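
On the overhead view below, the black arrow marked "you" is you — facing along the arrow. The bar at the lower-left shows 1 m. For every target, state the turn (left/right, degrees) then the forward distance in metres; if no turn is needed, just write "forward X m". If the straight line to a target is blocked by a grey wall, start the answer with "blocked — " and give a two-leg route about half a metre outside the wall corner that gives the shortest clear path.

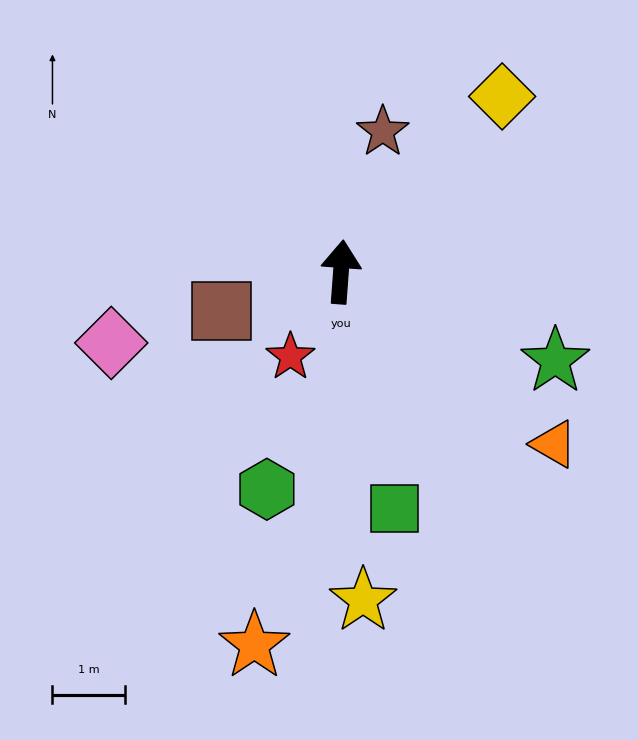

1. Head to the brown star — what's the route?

turn right 12°, forward 2.0 m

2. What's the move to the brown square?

turn left 113°, forward 1.7 m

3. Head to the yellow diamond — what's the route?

turn right 38°, forward 3.3 m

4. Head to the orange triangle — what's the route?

turn right 125°, forward 3.8 m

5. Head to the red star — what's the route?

turn left 153°, forward 1.4 m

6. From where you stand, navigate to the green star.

turn right 108°, forward 3.2 m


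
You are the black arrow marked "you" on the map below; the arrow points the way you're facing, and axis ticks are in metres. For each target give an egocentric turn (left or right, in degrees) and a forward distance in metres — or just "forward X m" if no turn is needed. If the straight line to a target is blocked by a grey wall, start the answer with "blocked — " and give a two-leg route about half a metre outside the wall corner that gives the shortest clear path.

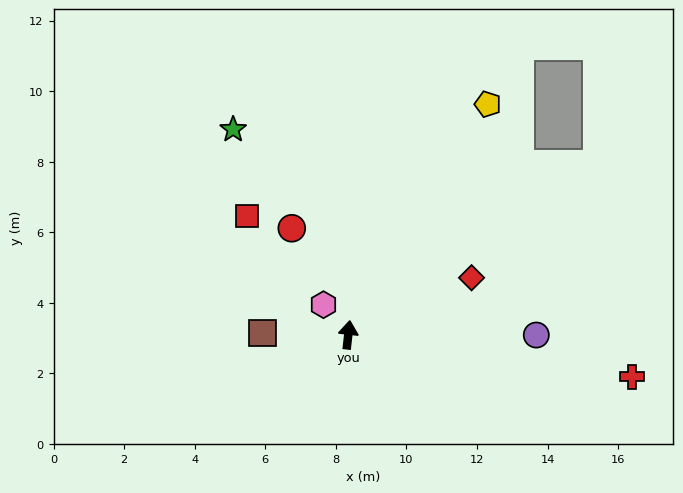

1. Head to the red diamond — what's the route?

turn right 59°, forward 3.9 m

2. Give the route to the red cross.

turn right 92°, forward 8.1 m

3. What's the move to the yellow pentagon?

turn right 25°, forward 7.6 m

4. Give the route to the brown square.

turn left 95°, forward 2.4 m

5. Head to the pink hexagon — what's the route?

turn left 46°, forward 1.1 m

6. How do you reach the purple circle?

turn right 84°, forward 5.3 m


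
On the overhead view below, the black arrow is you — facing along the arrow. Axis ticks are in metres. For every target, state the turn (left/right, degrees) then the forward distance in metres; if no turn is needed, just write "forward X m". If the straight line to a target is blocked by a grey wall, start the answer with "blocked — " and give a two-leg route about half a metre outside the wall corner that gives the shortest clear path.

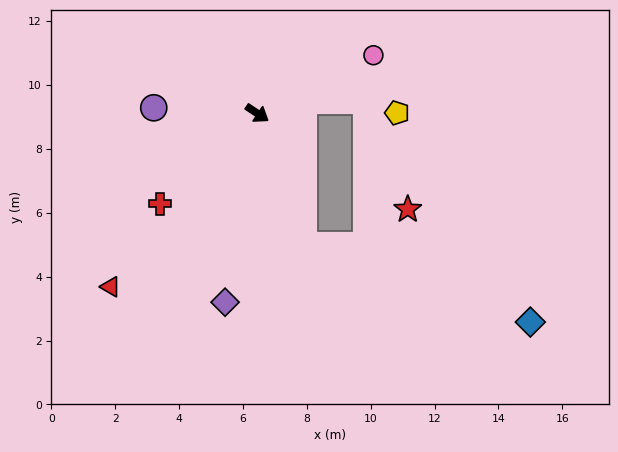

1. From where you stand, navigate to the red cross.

turn right 103°, forward 4.2 m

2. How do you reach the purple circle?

turn right 149°, forward 3.2 m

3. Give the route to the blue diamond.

blocked — turn right 37°, forward 4.4 m, then turn left 52°, forward 7.5 m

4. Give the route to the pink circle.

turn left 60°, forward 4.1 m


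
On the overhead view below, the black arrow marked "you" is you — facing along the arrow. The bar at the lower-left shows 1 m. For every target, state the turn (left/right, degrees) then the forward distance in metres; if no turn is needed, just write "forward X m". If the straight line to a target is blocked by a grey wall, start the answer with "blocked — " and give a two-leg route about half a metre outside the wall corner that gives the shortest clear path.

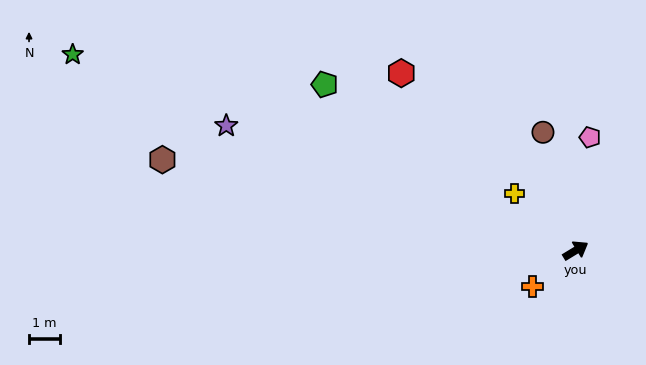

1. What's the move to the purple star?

turn left 129°, forward 11.8 m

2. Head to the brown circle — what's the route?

turn left 74°, forward 3.9 m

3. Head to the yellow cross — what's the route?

turn left 106°, forward 2.7 m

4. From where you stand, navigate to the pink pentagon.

turn left 52°, forward 3.6 m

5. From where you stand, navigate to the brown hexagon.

turn left 136°, forward 13.5 m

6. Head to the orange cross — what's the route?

turn right 172°, forward 1.8 m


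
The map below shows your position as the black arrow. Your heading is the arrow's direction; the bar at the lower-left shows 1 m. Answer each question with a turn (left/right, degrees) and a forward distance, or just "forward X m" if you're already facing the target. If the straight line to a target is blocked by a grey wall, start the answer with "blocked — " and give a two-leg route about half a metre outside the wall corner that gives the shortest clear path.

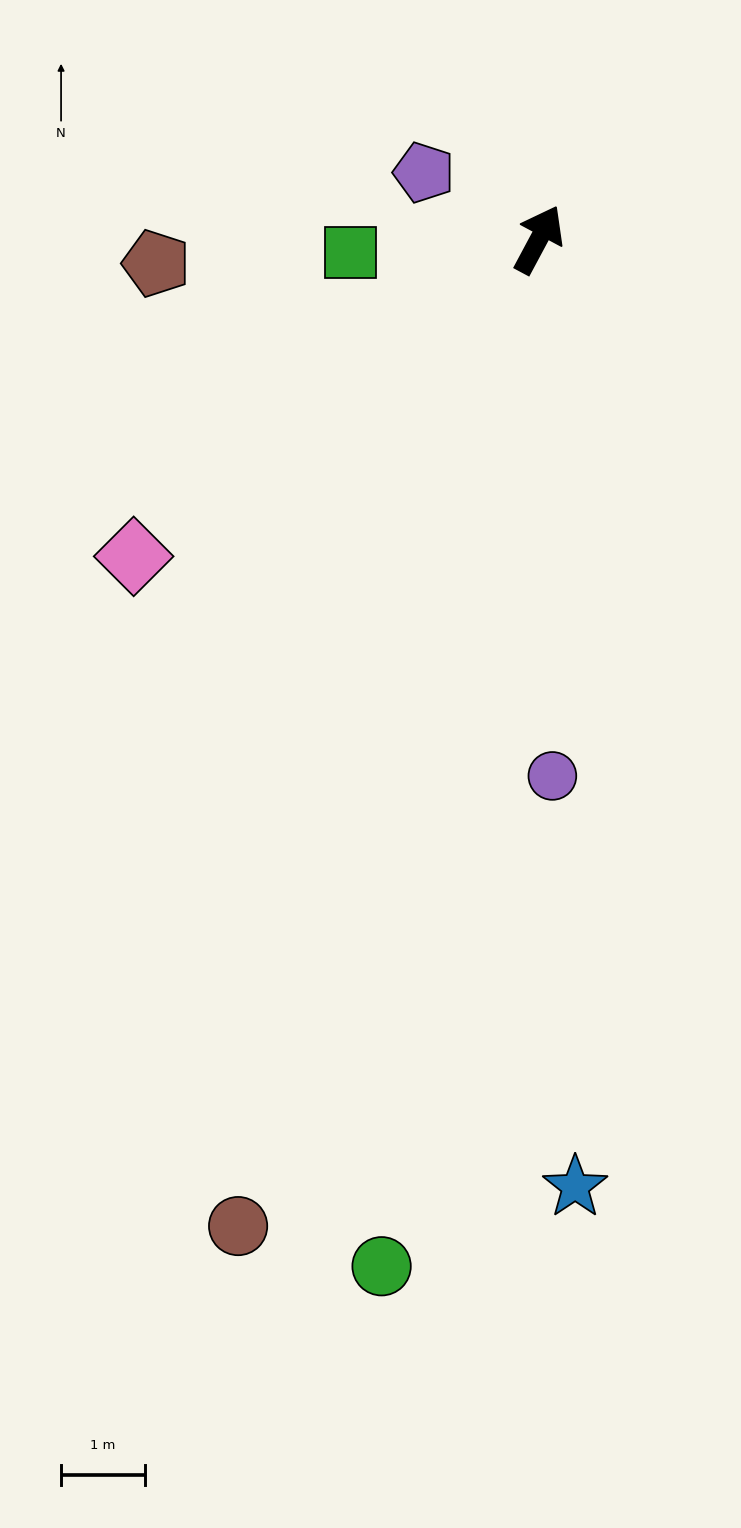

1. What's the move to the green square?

turn left 122°, forward 2.2 m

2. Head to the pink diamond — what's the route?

turn left 156°, forward 6.1 m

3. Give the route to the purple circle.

turn right 150°, forward 6.4 m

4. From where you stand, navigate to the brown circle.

turn right 169°, forward 12.2 m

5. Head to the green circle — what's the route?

turn right 161°, forward 12.3 m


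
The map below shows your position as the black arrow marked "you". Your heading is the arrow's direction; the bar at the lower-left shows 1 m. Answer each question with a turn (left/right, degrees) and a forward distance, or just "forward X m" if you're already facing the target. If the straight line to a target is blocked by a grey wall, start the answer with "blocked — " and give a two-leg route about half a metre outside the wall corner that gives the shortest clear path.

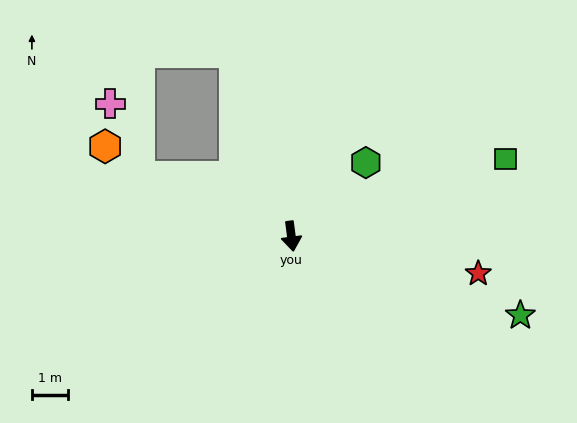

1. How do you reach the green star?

turn left 63°, forward 6.6 m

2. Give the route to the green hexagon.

turn left 127°, forward 2.9 m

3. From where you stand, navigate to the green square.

turn left 102°, forward 6.2 m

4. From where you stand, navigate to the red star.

turn left 71°, forward 5.2 m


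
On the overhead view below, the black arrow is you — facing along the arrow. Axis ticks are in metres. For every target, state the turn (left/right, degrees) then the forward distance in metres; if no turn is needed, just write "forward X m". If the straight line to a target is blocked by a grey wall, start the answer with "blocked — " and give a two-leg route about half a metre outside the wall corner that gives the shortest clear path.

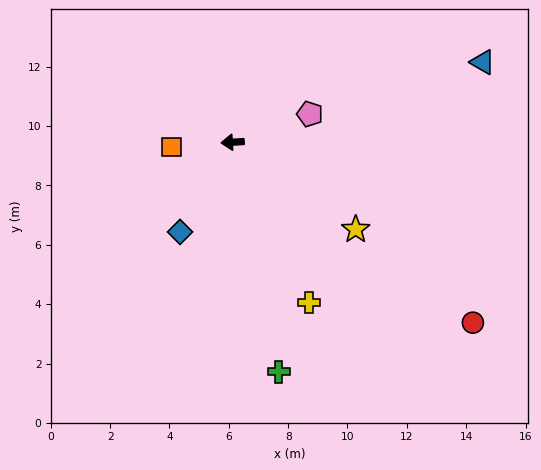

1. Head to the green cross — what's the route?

turn left 98°, forward 7.9 m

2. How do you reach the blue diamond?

turn left 56°, forward 3.5 m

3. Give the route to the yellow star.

turn left 141°, forward 5.1 m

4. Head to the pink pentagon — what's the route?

turn right 163°, forward 2.8 m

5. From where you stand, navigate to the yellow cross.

turn left 112°, forward 6.0 m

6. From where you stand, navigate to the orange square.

forward 2.1 m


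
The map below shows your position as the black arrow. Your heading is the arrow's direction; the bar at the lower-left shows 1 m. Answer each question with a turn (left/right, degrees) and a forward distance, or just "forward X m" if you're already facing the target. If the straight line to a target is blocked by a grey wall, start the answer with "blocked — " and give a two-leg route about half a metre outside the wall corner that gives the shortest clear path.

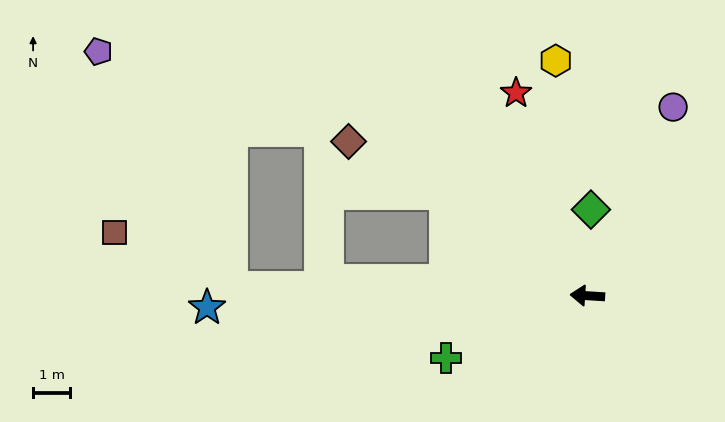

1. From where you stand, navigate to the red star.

turn right 67°, forward 5.8 m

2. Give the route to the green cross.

turn left 27°, forward 4.2 m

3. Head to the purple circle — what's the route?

turn right 111°, forward 5.6 m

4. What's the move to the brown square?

blocked — turn left 2°, forward 9.6 m, then turn right 23°, forward 3.5 m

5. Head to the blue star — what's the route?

turn left 5°, forward 10.2 m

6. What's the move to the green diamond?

turn right 89°, forward 2.3 m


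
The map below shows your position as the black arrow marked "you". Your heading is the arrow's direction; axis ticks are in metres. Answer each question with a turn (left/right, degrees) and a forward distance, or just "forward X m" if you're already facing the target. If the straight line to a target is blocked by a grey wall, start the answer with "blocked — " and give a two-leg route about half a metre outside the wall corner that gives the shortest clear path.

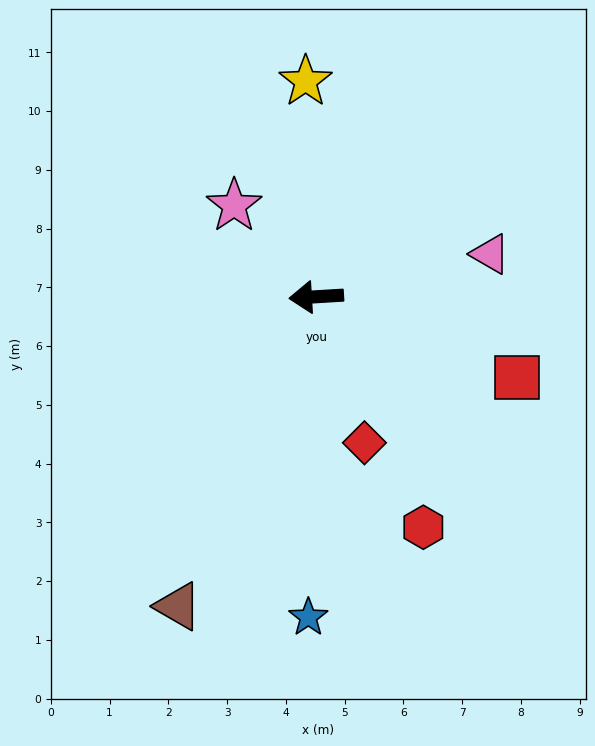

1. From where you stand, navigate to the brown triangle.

turn left 62°, forward 5.8 m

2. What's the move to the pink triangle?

turn right 170°, forward 3.0 m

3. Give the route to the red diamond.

turn left 105°, forward 2.6 m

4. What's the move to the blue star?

turn left 85°, forward 5.5 m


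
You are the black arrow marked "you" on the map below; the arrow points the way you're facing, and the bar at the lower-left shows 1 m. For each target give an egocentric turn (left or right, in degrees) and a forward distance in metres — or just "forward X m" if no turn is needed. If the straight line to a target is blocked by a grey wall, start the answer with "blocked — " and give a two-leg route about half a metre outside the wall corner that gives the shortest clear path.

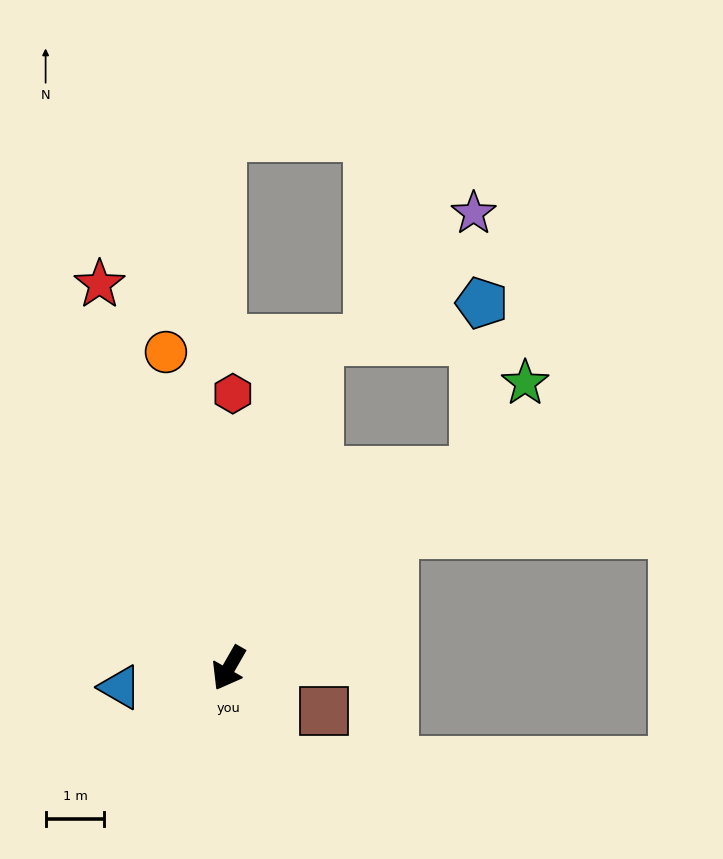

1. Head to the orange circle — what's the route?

turn right 139°, forward 5.5 m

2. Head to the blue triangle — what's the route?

turn right 50°, forward 1.9 m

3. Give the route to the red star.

turn right 132°, forward 6.9 m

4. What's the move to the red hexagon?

turn right 151°, forward 4.7 m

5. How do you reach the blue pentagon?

blocked — turn left 158°, forward 5.3 m, then turn left 49°, forward 2.9 m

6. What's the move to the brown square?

turn left 95°, forward 1.8 m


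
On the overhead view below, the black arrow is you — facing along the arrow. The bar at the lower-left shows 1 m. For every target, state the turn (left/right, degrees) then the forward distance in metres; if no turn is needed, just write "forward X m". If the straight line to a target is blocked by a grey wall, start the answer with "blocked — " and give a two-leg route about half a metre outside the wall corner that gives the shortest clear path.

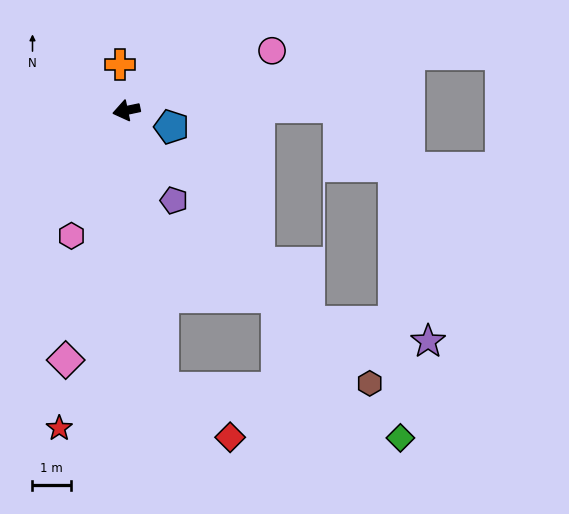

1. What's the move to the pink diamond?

turn left 64°, forward 6.7 m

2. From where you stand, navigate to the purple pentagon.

turn left 106°, forward 2.6 m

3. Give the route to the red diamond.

blocked — turn left 86°, forward 7.3 m, then turn left 46°, forward 2.2 m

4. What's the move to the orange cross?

turn right 94°, forward 1.2 m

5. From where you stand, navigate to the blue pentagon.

turn left 148°, forward 1.2 m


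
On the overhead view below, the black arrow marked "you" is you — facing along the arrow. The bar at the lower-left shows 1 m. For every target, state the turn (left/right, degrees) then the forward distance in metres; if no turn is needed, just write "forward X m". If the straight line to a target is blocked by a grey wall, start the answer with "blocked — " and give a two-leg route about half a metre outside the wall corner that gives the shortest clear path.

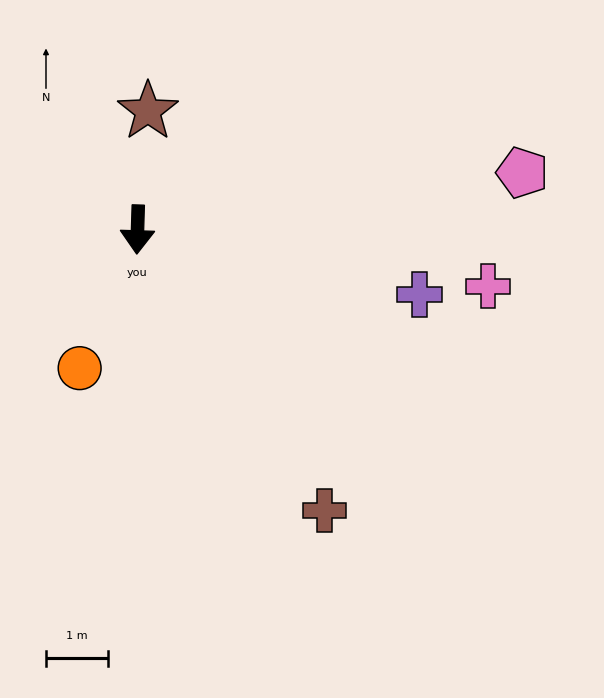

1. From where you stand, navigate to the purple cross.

turn left 79°, forward 4.7 m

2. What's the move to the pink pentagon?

turn left 100°, forward 6.3 m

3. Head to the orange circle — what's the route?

turn right 21°, forward 2.4 m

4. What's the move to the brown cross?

turn left 35°, forward 5.5 m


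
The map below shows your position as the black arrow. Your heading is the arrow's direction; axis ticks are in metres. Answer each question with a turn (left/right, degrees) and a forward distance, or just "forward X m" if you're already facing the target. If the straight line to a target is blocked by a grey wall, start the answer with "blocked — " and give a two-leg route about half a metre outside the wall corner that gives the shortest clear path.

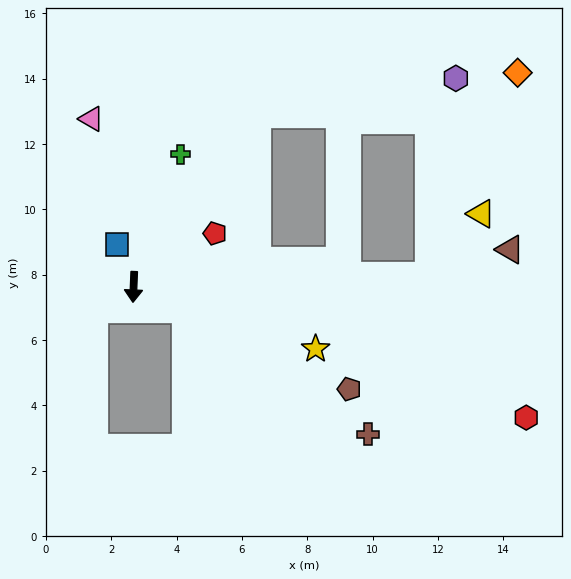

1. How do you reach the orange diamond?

blocked — turn left 95°, forward 9.0 m, then turn left 64°, forward 6.8 m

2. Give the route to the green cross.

turn left 163°, forward 4.3 m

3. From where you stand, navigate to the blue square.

turn right 156°, forward 1.4 m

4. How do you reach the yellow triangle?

blocked — turn left 95°, forward 9.0 m, then turn left 47°, forward 2.5 m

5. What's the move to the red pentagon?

turn left 126°, forward 3.0 m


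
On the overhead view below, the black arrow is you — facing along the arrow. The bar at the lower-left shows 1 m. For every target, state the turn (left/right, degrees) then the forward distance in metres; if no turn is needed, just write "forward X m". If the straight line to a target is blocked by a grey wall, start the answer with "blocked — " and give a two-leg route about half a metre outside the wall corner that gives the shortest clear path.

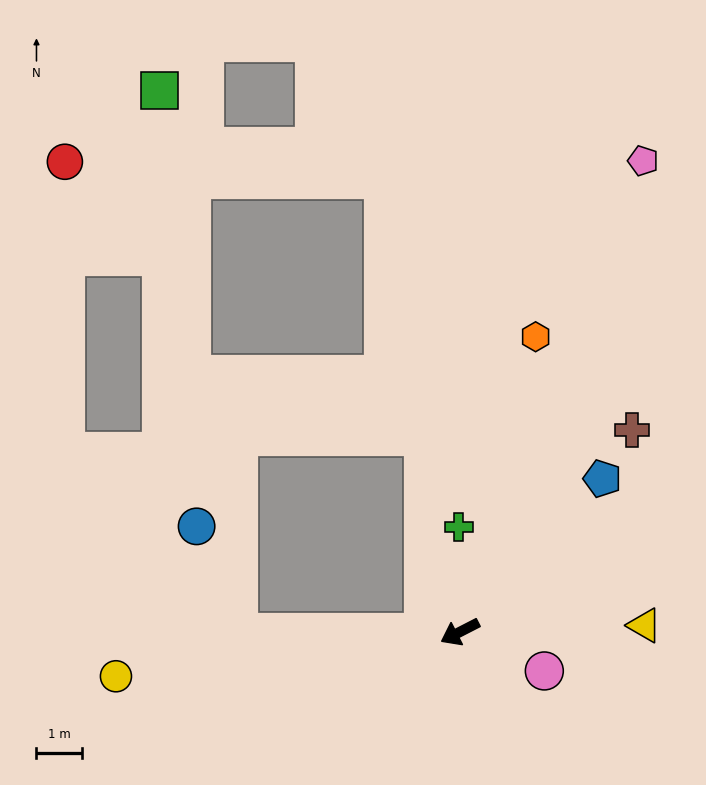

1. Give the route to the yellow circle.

turn right 20°, forward 7.7 m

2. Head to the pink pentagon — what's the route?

turn right 138°, forward 11.2 m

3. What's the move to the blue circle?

blocked — turn right 27°, forward 4.9 m, then turn right 68°, forward 2.5 m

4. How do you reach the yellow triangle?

turn left 155°, forward 4.1 m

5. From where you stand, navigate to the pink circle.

turn left 128°, forward 2.1 m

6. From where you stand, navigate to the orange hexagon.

turn right 132°, forward 6.8 m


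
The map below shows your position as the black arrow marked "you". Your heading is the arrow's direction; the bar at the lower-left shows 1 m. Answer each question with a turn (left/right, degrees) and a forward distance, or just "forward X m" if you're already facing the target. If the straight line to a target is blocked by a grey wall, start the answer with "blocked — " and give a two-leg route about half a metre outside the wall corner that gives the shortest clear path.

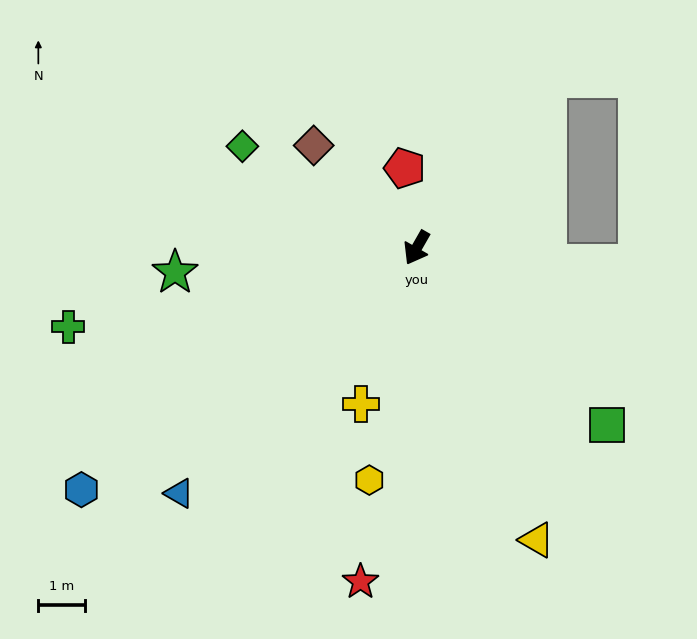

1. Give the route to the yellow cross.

turn left 10°, forward 3.6 m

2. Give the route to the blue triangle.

turn right 14°, forward 7.3 m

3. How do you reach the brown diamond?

turn right 105°, forward 3.1 m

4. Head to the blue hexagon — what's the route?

turn right 24°, forward 8.9 m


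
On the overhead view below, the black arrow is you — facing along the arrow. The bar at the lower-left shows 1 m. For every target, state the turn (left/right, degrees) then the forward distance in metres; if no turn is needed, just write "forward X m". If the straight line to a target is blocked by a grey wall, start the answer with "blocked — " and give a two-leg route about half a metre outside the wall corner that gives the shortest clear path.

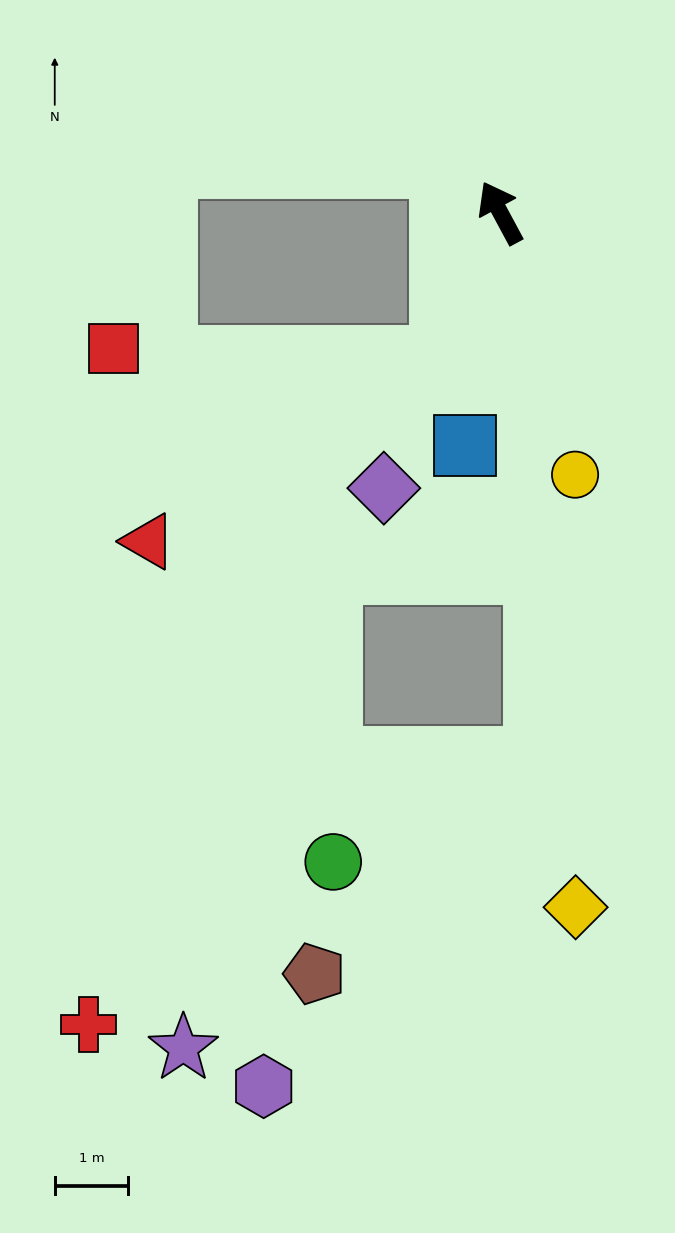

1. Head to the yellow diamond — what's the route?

turn left 158°, forward 9.5 m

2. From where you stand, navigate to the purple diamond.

turn left 129°, forward 4.1 m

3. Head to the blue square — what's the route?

turn left 143°, forward 3.2 m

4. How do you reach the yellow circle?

turn left 168°, forward 3.7 m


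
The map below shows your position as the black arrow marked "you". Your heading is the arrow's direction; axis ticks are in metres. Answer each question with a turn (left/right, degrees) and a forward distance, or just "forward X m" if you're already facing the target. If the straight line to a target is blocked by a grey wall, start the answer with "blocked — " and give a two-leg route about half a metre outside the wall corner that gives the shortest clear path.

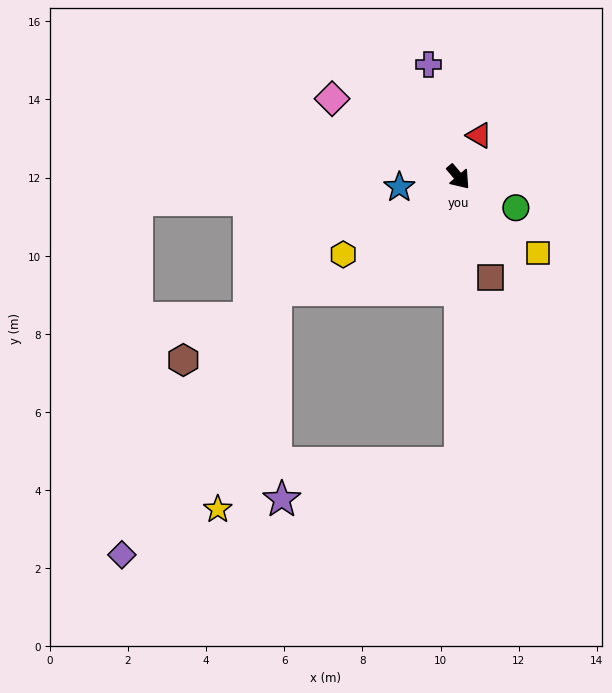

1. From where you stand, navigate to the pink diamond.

turn right 162°, forward 3.8 m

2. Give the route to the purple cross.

turn left 155°, forward 3.0 m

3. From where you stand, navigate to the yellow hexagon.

turn right 96°, forward 3.6 m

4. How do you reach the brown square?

turn right 23°, forward 2.7 m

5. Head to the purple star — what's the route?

blocked — turn right 40°, forward 7.3 m, then turn right 79°, forward 4.7 m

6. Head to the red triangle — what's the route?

turn left 113°, forward 1.2 m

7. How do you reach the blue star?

turn right 120°, forward 1.5 m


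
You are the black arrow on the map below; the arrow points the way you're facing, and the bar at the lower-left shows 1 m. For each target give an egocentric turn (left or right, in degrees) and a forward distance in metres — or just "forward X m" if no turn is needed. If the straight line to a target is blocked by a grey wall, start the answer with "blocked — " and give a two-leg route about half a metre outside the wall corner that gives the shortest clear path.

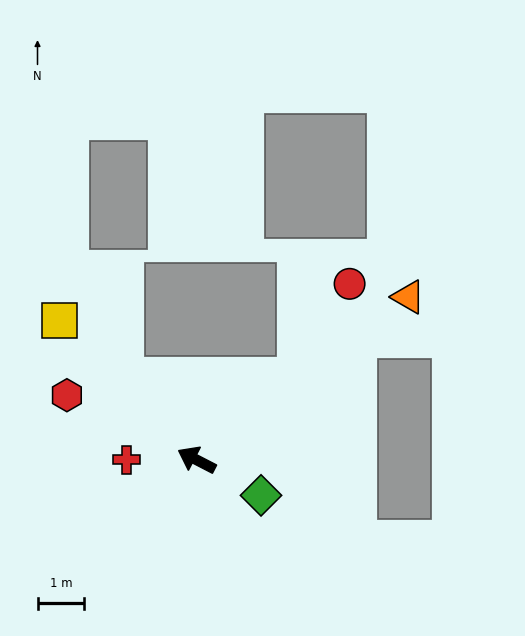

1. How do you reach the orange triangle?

turn right 115°, forward 5.7 m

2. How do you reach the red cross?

turn left 27°, forward 1.5 m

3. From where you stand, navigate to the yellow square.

turn right 18°, forward 4.2 m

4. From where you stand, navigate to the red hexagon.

forward 3.1 m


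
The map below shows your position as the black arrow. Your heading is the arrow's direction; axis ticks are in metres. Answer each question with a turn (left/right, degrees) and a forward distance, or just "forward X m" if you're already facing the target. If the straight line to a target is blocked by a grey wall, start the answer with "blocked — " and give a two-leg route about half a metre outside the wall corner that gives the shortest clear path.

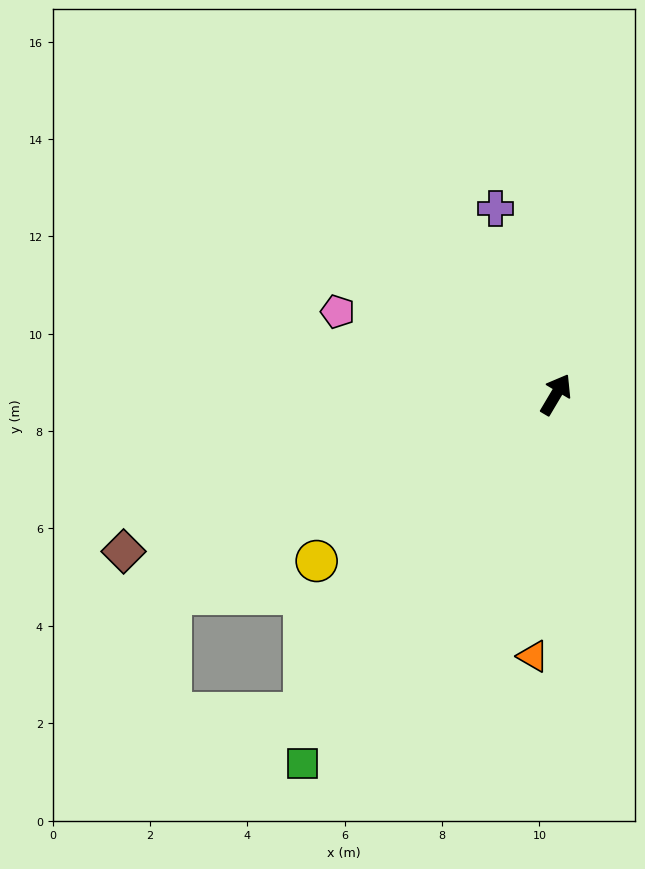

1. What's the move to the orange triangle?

turn right 154°, forward 5.4 m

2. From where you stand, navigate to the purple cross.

turn left 49°, forward 4.0 m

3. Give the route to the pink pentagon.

turn left 100°, forward 4.8 m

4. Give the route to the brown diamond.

turn left 141°, forward 9.4 m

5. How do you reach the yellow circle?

turn left 156°, forward 6.0 m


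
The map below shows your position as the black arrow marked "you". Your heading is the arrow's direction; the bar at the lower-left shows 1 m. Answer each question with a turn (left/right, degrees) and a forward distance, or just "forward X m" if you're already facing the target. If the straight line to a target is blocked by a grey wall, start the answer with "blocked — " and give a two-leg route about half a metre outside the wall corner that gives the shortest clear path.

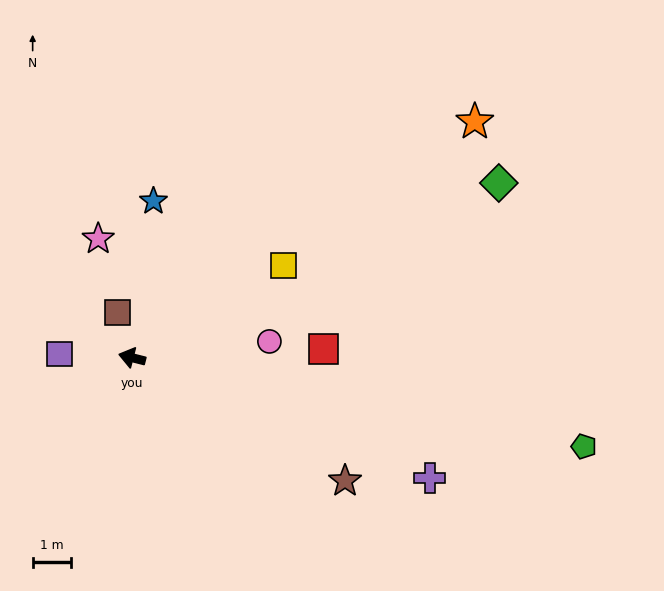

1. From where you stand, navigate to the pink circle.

turn right 159°, forward 3.6 m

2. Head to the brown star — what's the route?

turn left 164°, forward 6.5 m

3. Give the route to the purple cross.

turn left 172°, forward 8.4 m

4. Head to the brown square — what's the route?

turn right 58°, forward 1.2 m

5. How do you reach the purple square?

turn left 11°, forward 1.9 m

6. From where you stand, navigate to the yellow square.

turn right 134°, forward 4.6 m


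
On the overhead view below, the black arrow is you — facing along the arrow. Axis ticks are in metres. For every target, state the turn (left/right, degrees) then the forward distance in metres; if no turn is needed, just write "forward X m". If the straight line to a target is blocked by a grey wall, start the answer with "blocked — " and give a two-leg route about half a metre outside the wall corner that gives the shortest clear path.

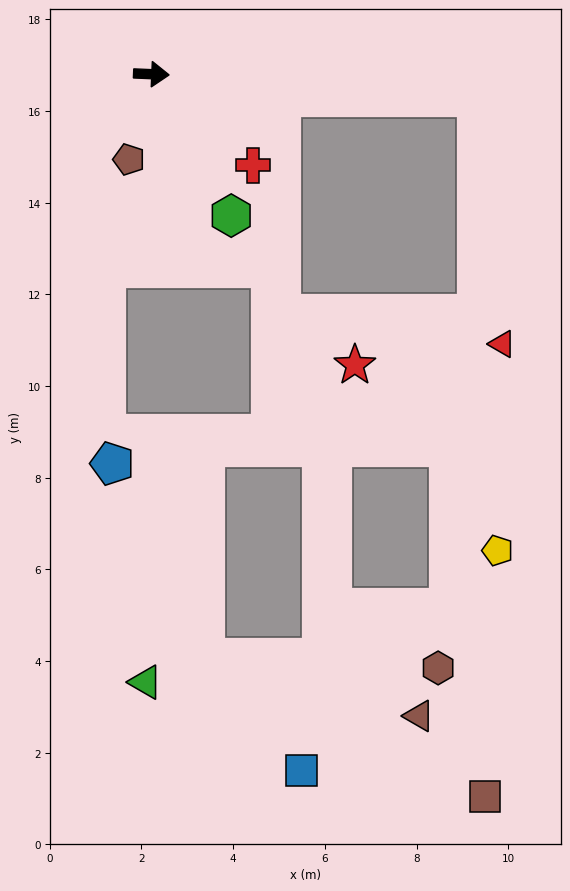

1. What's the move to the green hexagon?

turn right 58°, forward 3.5 m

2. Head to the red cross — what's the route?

turn right 39°, forward 3.0 m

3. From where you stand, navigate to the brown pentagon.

turn right 102°, forward 1.9 m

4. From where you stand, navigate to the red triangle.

blocked — forward 7.1 m, then turn right 82°, forward 5.4 m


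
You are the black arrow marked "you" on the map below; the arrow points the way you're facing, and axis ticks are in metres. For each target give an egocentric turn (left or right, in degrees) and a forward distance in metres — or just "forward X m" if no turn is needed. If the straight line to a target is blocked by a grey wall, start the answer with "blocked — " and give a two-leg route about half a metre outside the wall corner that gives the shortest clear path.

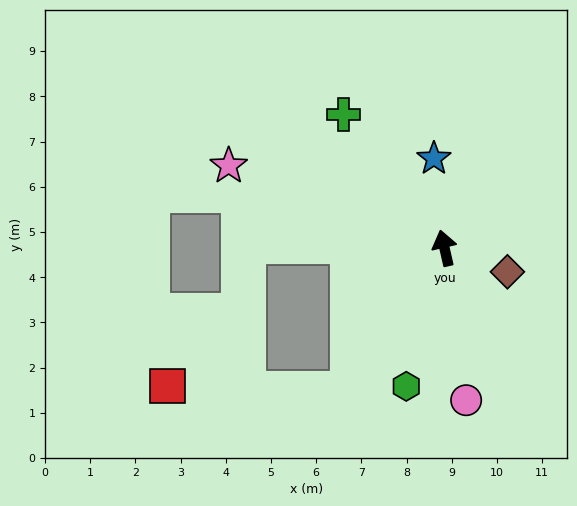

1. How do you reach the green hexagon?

turn left 152°, forward 3.2 m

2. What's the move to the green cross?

turn left 24°, forward 3.7 m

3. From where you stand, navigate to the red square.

blocked — turn left 133°, forward 3.8 m, then turn right 57°, forward 4.0 m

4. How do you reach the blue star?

turn right 6°, forward 2.0 m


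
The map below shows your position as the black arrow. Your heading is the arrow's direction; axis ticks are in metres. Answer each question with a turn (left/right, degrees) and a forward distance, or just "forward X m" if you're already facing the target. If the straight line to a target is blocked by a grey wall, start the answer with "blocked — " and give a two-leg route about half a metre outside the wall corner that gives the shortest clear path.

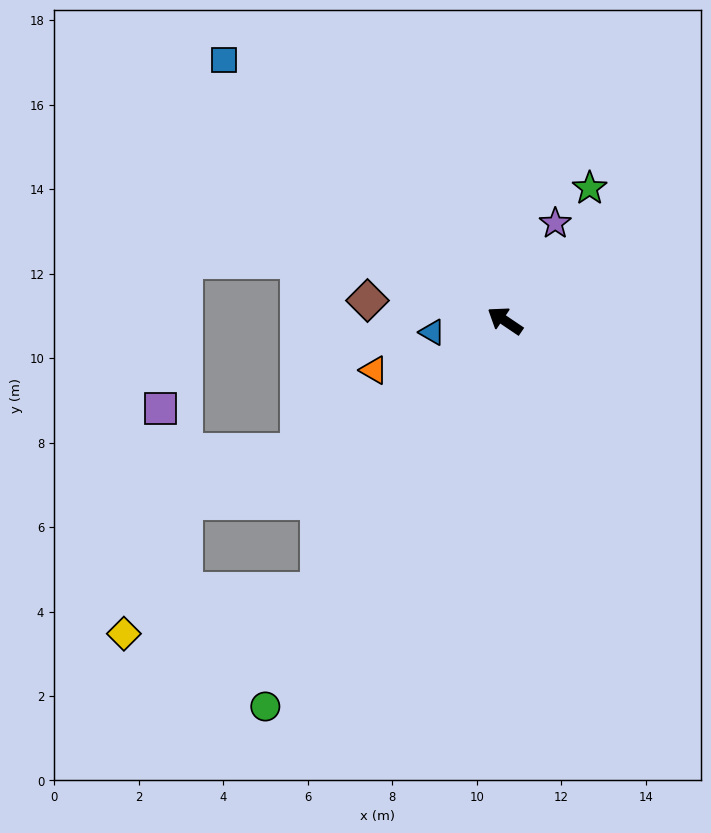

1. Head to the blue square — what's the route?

turn right 9°, forward 9.1 m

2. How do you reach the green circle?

turn left 92°, forward 10.8 m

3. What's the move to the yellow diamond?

blocked — turn left 89°, forward 7.8 m, then turn right 42°, forward 4.7 m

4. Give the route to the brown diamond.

turn left 26°, forward 3.3 m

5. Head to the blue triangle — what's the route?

turn left 43°, forward 1.7 m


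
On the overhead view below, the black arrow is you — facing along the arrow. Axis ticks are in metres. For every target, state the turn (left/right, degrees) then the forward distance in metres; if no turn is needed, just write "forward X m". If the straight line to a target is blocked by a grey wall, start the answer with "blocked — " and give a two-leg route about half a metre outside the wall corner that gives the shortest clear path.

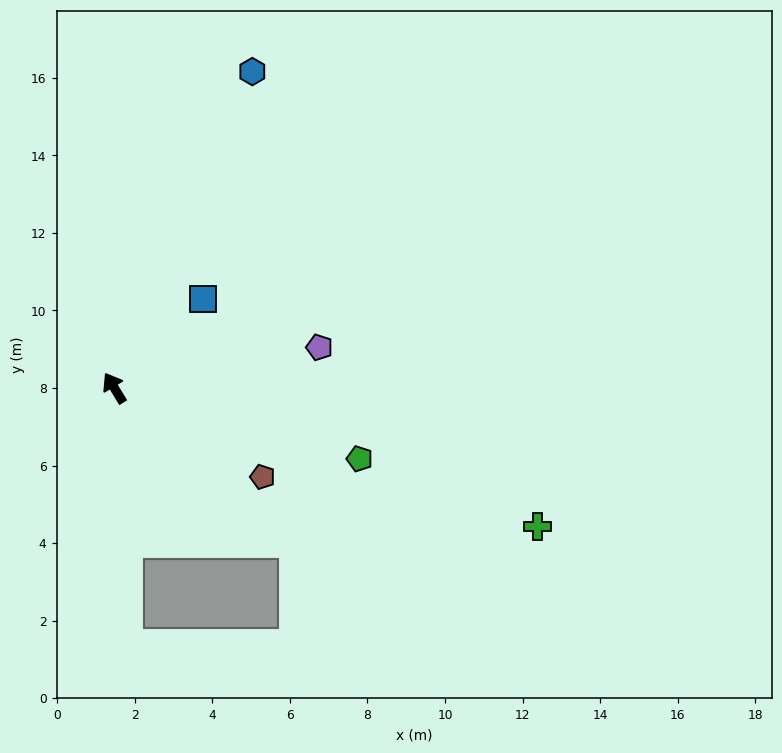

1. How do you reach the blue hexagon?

turn right 55°, forward 8.9 m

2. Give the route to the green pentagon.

turn right 137°, forward 6.6 m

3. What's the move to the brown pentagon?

turn right 152°, forward 4.5 m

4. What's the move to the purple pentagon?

turn right 110°, forward 5.4 m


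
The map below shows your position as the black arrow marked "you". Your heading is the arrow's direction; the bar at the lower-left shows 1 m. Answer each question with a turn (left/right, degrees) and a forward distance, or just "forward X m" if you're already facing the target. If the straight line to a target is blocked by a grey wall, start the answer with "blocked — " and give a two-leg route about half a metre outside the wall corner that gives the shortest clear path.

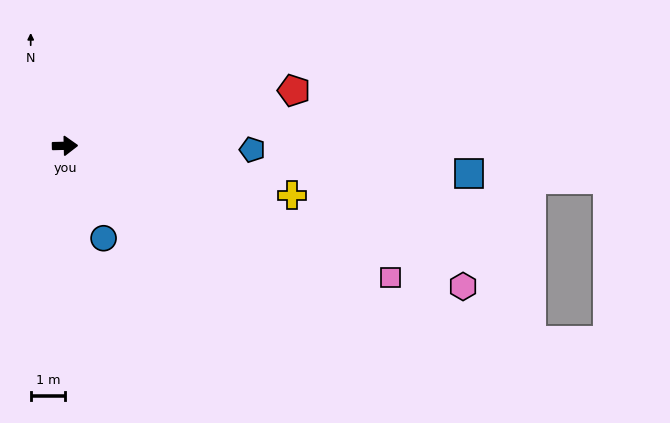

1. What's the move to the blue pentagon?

turn right 3°, forward 5.5 m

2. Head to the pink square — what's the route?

turn right 23°, forward 10.3 m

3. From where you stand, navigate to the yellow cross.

turn right 14°, forward 6.8 m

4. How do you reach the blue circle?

turn right 69°, forward 2.9 m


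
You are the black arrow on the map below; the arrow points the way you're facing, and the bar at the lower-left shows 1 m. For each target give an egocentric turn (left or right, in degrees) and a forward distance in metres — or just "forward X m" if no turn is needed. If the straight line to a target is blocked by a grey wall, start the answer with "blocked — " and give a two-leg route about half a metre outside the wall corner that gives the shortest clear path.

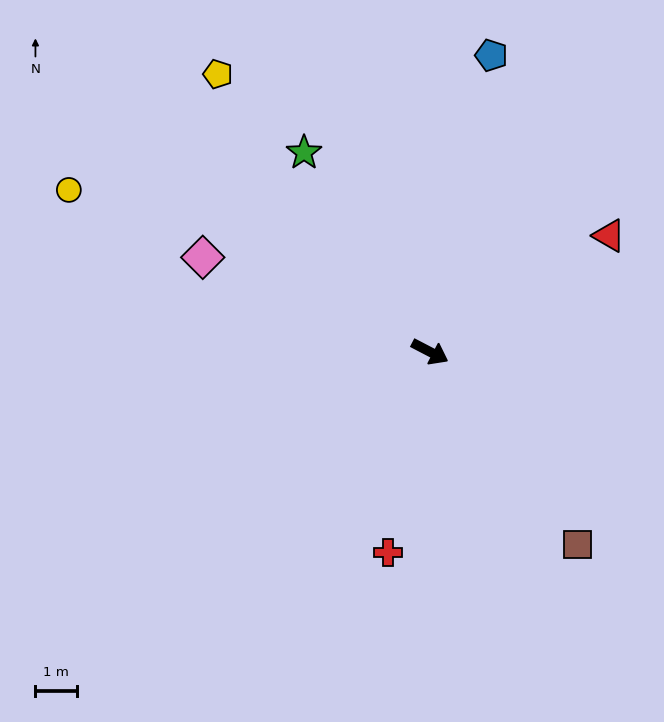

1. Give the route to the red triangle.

turn left 60°, forward 5.2 m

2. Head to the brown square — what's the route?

turn right 25°, forward 5.9 m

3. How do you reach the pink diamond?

turn right 175°, forward 6.0 m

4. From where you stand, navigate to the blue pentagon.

turn left 106°, forward 7.3 m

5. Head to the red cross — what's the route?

turn right 74°, forward 5.0 m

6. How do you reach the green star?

turn left 150°, forward 5.7 m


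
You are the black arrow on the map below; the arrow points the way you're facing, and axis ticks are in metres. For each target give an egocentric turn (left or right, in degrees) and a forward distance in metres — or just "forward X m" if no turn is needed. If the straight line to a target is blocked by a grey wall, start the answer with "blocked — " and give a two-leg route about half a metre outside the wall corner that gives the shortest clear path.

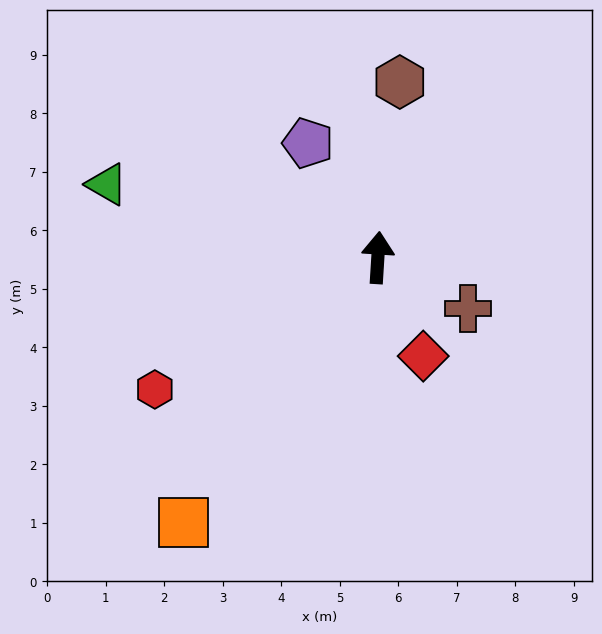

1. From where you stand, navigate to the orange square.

turn left 147°, forward 5.6 m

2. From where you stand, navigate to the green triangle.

turn left 78°, forward 4.8 m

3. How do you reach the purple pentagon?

turn left 35°, forward 2.3 m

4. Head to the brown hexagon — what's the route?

turn right 4°, forward 3.0 m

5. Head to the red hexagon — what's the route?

turn left 124°, forward 4.4 m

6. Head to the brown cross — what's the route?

turn right 116°, forward 1.8 m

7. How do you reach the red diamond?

turn right 152°, forward 1.9 m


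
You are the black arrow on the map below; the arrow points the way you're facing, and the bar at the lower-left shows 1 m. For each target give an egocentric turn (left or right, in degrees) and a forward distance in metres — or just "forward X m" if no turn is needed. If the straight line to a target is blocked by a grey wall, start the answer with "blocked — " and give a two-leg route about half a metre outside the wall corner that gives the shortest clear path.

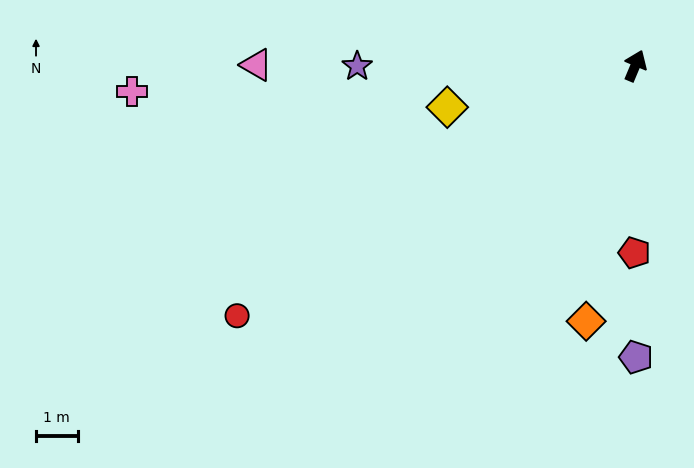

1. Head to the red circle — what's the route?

turn left 145°, forward 11.3 m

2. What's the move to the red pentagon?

turn right 158°, forward 4.5 m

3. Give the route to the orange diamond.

turn right 168°, forward 6.3 m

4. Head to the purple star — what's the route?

turn left 113°, forward 6.7 m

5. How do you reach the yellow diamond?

turn left 125°, forward 4.6 m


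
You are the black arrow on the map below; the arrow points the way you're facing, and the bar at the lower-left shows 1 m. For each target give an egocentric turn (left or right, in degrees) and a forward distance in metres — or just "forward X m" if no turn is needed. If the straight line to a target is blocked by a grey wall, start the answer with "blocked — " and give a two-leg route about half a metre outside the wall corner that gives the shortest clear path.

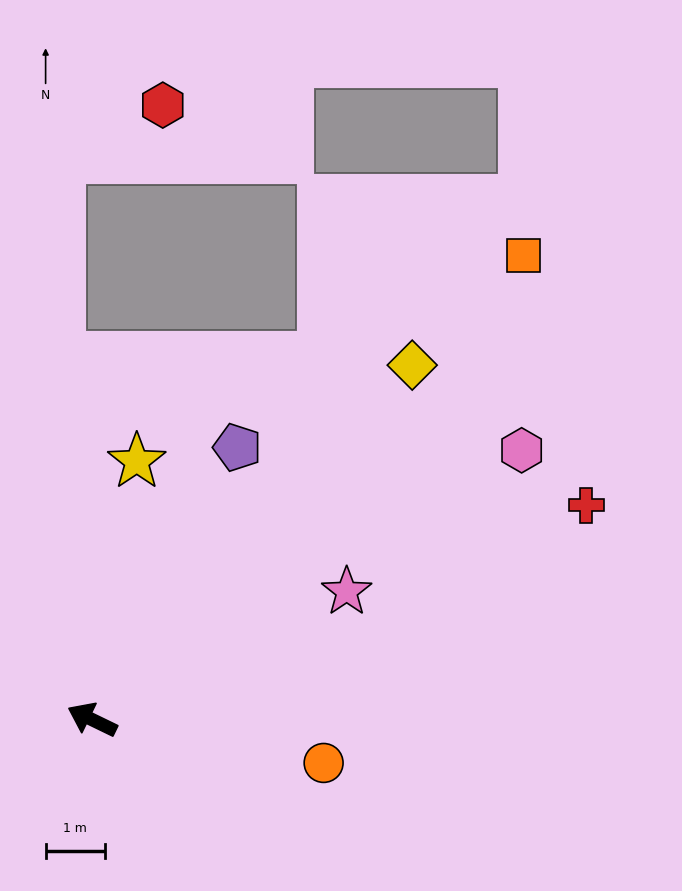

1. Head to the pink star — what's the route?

turn right 127°, forward 4.8 m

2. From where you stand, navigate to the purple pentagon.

turn right 92°, forward 5.2 m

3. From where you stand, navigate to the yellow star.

turn right 74°, forward 4.4 m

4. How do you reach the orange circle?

turn right 165°, forward 4.0 m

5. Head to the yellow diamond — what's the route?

turn right 106°, forward 8.0 m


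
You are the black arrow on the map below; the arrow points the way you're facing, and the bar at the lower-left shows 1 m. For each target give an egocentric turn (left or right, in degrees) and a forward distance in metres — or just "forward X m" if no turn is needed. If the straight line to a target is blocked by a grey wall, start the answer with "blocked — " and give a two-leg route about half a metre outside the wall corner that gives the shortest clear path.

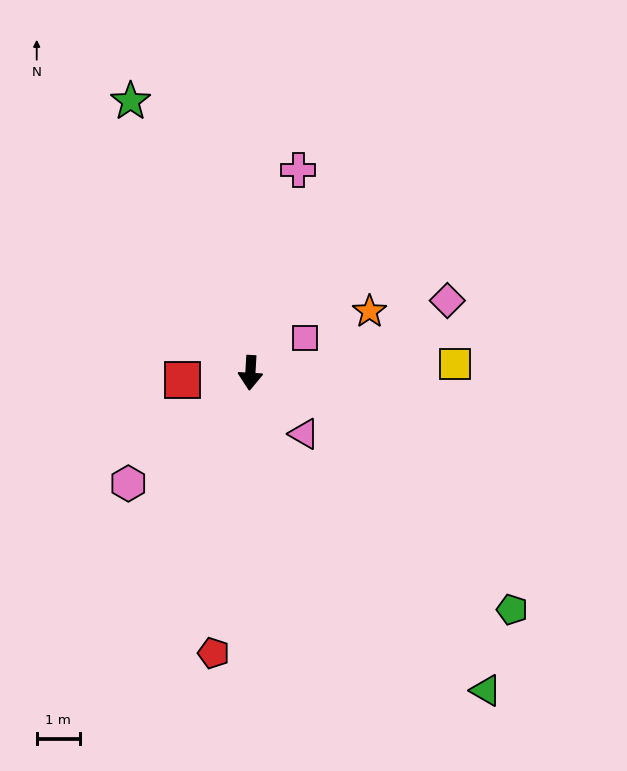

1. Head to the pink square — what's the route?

turn left 126°, forward 1.5 m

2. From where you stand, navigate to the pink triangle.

turn left 45°, forward 1.9 m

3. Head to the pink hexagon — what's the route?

turn right 45°, forward 3.8 m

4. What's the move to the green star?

turn right 153°, forward 6.8 m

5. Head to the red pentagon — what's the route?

turn right 4°, forward 6.5 m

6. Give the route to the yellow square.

turn left 96°, forward 4.7 m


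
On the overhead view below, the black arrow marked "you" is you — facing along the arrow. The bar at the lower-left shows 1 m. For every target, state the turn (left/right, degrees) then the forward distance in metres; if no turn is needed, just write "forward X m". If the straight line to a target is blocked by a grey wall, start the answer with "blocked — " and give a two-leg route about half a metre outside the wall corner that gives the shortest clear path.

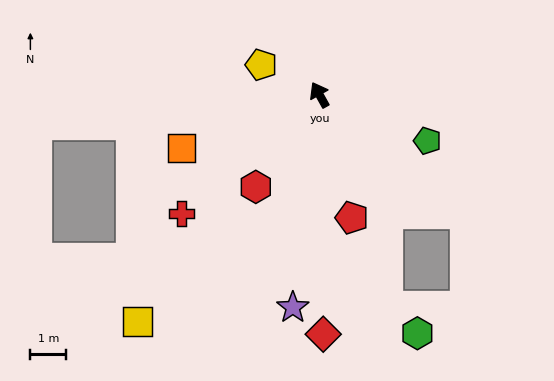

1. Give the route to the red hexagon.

turn left 116°, forward 3.1 m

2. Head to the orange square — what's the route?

turn left 82°, forward 4.1 m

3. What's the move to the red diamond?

turn left 152°, forward 6.7 m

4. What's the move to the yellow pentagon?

turn left 34°, forward 1.8 m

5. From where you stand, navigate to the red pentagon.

turn left 166°, forward 3.5 m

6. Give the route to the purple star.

turn left 144°, forward 6.0 m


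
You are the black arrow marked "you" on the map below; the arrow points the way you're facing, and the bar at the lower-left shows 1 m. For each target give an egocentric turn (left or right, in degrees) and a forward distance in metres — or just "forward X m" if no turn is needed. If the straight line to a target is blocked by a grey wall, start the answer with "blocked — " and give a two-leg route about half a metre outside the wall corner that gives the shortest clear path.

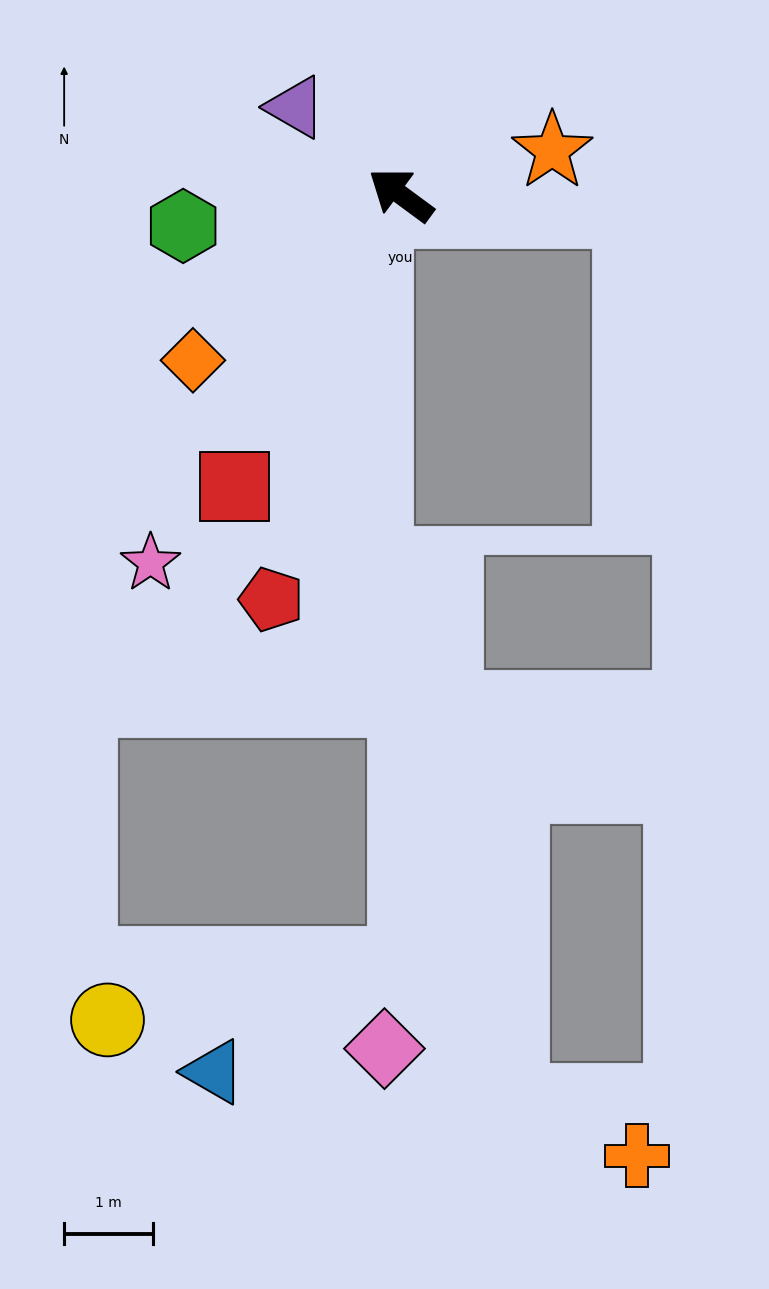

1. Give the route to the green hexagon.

turn left 45°, forward 2.5 m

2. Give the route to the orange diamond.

turn left 75°, forward 3.0 m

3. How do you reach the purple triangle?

turn right 3°, forward 1.5 m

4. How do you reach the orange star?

turn right 127°, forward 1.8 m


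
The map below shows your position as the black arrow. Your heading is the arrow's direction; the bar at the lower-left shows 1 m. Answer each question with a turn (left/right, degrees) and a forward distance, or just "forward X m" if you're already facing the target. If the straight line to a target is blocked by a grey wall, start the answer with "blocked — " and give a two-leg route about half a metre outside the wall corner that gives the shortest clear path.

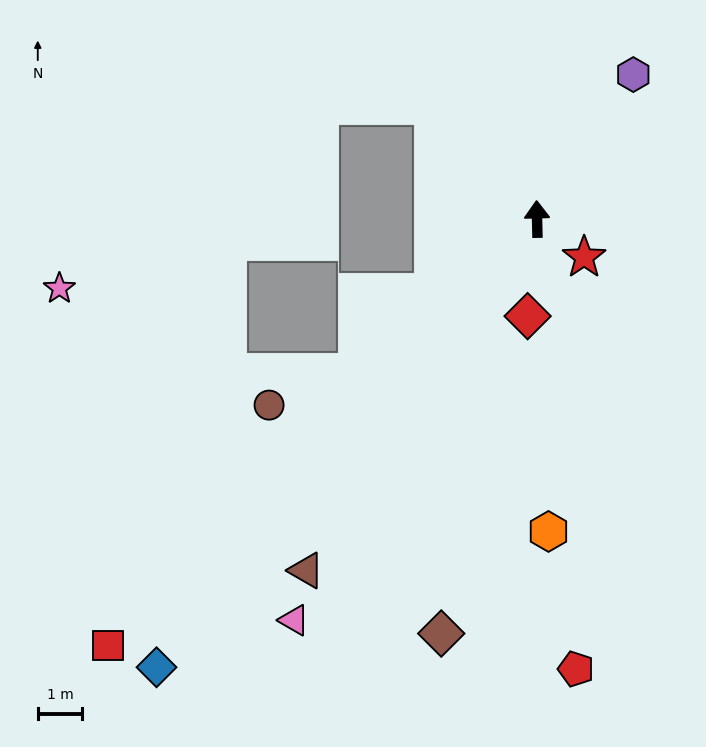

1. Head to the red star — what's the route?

turn right 131°, forward 1.4 m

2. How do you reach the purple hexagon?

turn right 35°, forward 3.9 m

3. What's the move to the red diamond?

turn left 173°, forward 2.2 m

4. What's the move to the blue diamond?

turn left 138°, forward 13.2 m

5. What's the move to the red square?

turn left 133°, forward 13.6 m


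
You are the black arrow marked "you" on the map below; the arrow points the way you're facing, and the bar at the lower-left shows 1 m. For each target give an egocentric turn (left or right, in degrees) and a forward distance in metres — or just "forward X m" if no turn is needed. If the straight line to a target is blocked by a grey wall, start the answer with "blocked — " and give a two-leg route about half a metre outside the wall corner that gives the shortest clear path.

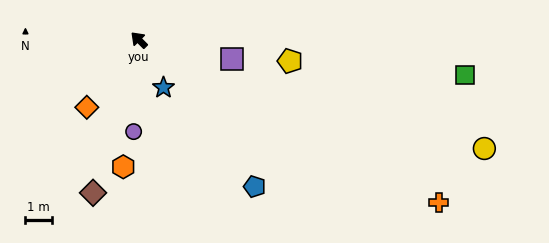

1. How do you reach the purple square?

turn right 146°, forward 3.5 m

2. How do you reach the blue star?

turn left 162°, forward 2.0 m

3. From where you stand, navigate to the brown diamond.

turn left 118°, forward 6.0 m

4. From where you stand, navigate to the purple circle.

turn left 132°, forward 3.4 m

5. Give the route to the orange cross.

turn right 163°, forward 12.8 m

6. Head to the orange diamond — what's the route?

turn left 97°, forward 3.2 m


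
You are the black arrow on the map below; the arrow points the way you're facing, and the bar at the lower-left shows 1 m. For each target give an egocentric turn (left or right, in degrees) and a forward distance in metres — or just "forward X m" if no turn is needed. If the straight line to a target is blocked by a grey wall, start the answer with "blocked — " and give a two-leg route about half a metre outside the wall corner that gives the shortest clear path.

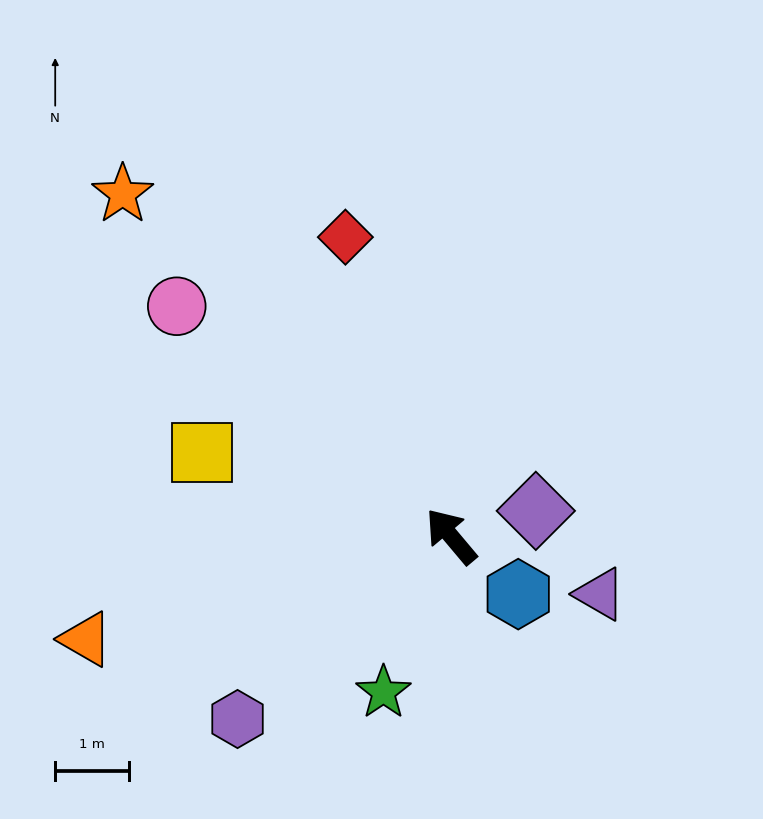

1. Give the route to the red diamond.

turn right 21°, forward 4.3 m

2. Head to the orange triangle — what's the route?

turn left 66°, forward 5.1 m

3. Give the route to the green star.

turn left 117°, forward 2.3 m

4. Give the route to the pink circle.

turn left 10°, forward 4.8 m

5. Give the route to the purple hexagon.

turn left 91°, forward 3.8 m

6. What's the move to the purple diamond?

turn right 113°, forward 1.2 m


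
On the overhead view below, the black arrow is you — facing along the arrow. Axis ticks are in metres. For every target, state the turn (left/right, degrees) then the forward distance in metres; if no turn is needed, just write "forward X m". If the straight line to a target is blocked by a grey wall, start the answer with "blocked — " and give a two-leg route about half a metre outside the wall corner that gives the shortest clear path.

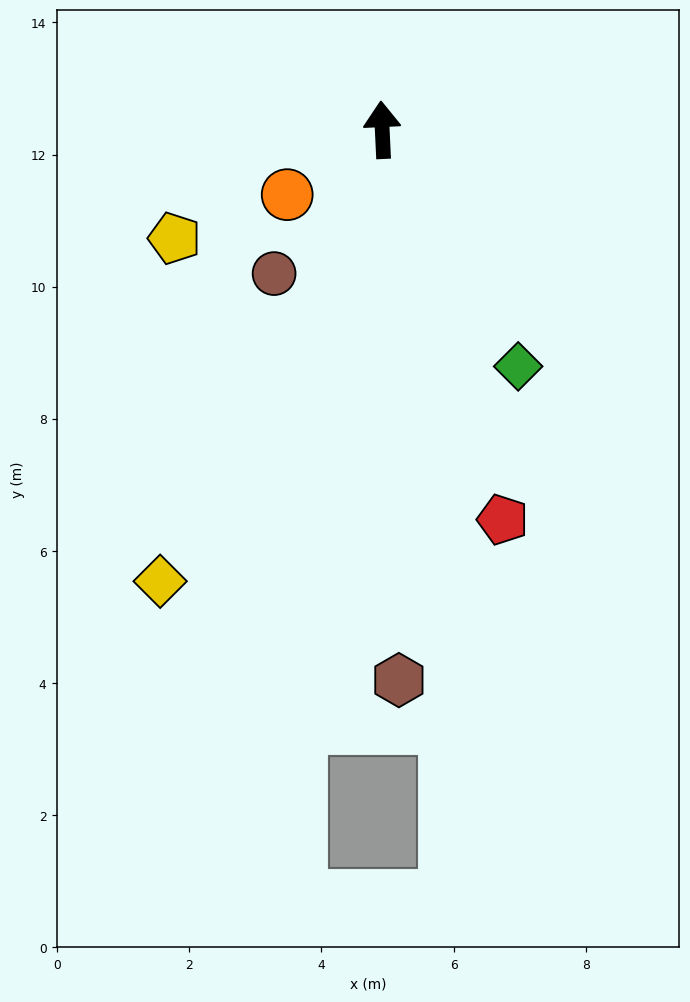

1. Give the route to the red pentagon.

turn right 166°, forward 6.2 m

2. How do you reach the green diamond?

turn right 153°, forward 4.1 m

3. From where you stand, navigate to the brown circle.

turn left 140°, forward 2.7 m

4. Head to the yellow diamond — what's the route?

turn left 151°, forward 7.6 m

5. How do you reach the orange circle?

turn left 122°, forward 1.7 m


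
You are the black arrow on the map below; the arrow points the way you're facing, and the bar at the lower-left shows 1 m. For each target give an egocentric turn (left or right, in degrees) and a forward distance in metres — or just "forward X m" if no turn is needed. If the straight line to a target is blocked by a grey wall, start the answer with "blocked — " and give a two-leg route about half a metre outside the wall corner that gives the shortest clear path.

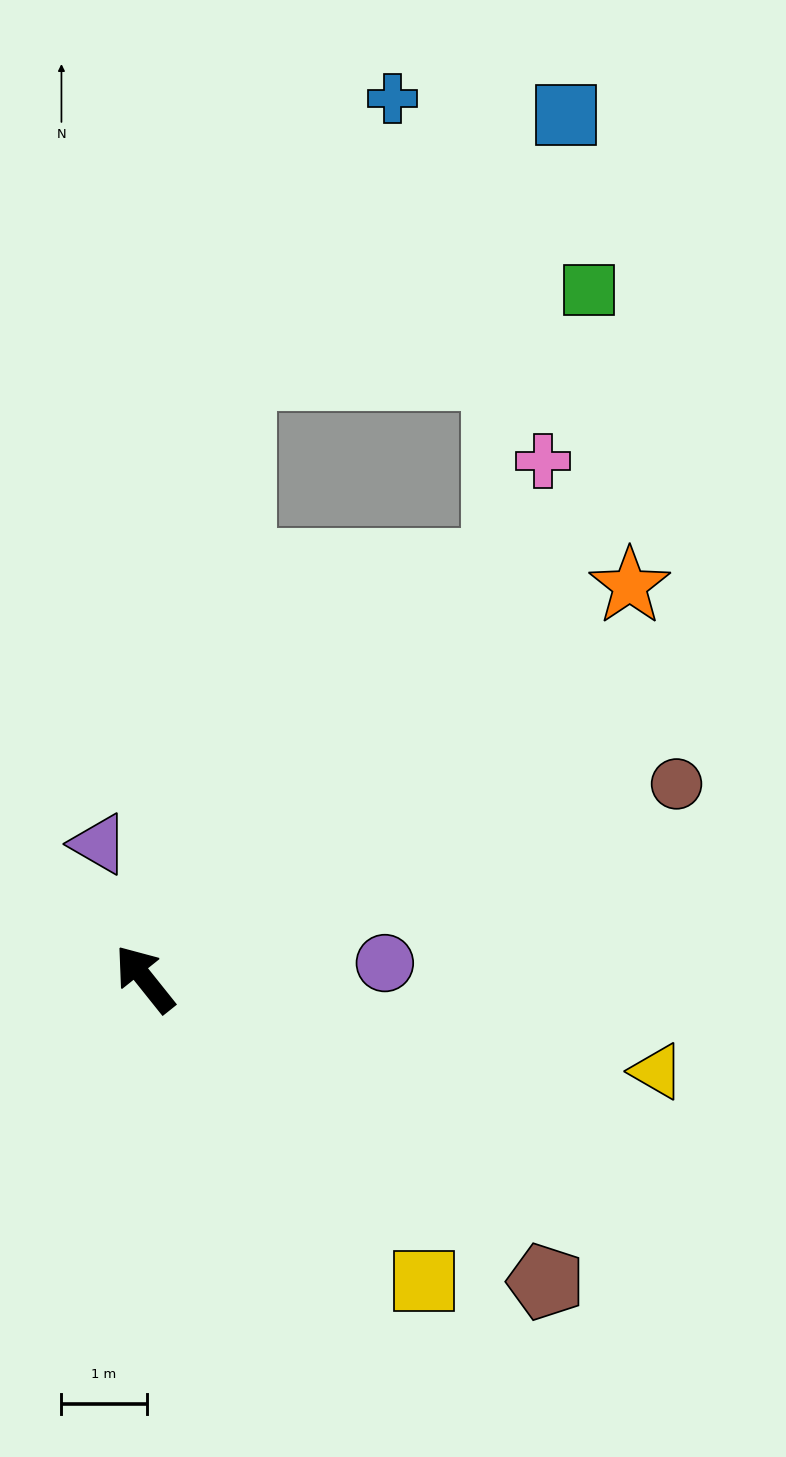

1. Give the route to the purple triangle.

turn right 20°, forward 1.7 m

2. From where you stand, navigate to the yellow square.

turn right 176°, forward 4.8 m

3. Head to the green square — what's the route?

blocked — turn right 48°, forward 7.2 m, then turn right 67°, forward 4.2 m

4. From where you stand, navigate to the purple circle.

turn right 125°, forward 2.8 m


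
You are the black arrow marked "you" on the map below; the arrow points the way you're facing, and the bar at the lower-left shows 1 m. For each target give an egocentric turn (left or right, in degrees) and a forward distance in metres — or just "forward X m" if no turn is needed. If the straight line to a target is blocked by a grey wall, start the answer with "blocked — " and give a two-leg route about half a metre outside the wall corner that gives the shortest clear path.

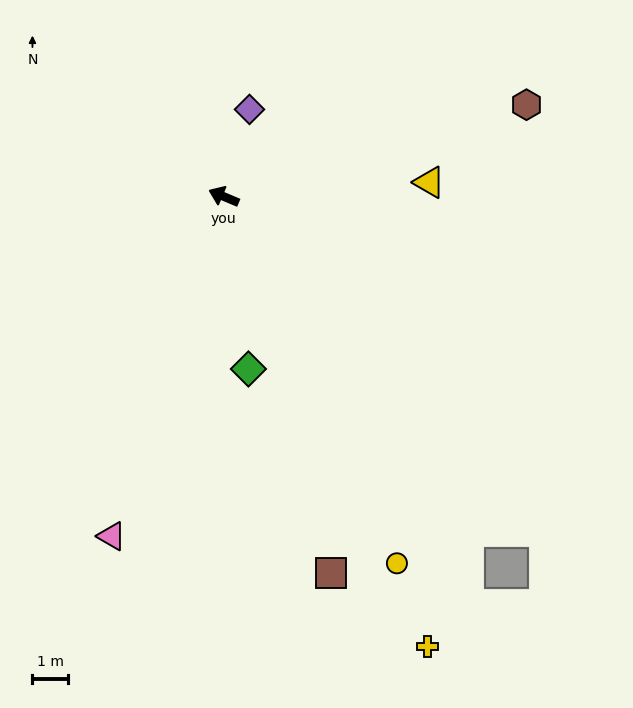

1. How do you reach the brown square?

turn left 129°, forward 11.0 m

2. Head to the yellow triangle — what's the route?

turn right 153°, forward 5.8 m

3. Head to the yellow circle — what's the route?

turn left 138°, forward 11.4 m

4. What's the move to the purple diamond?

turn right 84°, forward 2.6 m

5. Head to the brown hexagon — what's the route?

turn right 140°, forward 8.9 m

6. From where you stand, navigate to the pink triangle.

turn left 95°, forward 10.1 m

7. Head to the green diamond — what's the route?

turn left 121°, forward 4.9 m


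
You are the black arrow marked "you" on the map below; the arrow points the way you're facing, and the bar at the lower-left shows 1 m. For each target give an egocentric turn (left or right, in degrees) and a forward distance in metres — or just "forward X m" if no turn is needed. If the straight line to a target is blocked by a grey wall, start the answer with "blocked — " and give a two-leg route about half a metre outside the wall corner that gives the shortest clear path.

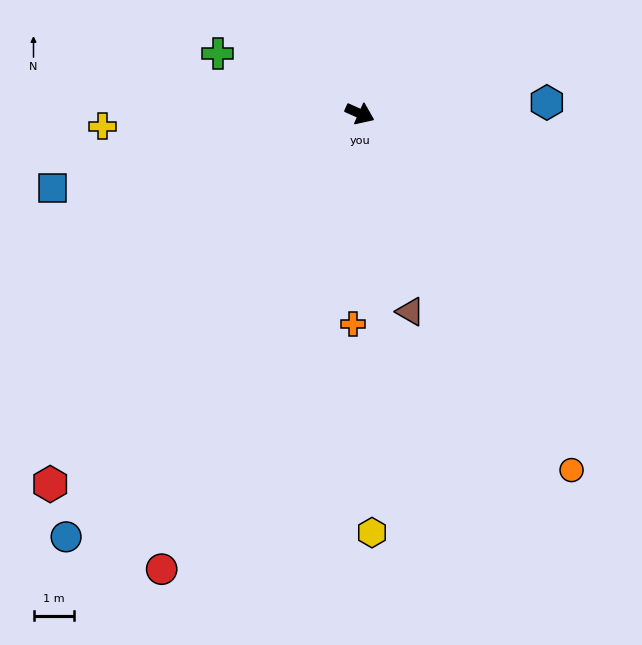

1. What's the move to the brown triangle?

turn right 52°, forward 5.0 m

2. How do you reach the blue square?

turn right 142°, forward 7.8 m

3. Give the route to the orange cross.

turn right 68°, forward 5.2 m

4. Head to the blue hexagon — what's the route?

turn left 27°, forward 4.6 m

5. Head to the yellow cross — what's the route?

turn right 153°, forward 6.3 m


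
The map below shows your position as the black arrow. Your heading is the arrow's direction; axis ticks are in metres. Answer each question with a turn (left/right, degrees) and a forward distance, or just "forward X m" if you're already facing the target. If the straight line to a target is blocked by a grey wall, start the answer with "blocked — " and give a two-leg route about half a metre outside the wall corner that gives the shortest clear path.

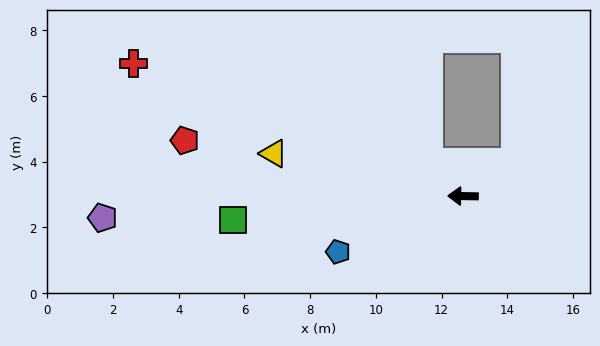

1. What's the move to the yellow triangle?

turn right 12°, forward 5.9 m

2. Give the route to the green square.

turn left 7°, forward 7.0 m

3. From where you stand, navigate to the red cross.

turn right 21°, forward 10.8 m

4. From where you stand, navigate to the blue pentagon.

turn left 25°, forward 4.2 m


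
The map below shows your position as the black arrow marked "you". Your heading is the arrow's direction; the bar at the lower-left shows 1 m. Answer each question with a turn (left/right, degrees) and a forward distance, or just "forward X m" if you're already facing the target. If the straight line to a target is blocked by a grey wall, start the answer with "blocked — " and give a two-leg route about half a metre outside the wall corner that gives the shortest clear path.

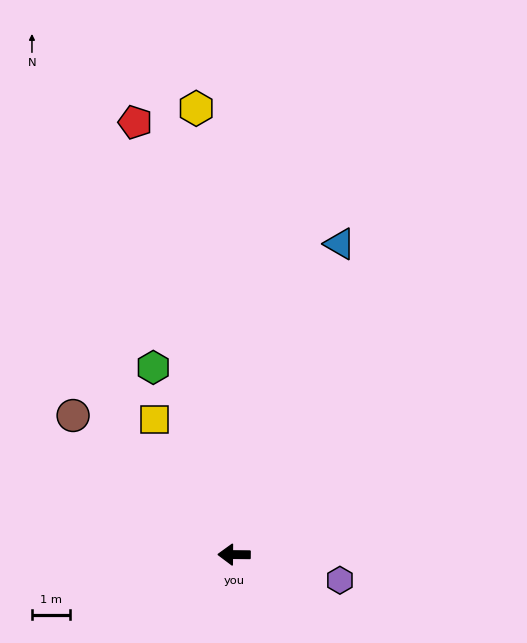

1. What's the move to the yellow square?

turn right 59°, forward 4.1 m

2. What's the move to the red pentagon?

turn right 77°, forward 11.7 m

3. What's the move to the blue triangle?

turn right 108°, forward 8.7 m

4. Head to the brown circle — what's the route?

turn right 40°, forward 5.6 m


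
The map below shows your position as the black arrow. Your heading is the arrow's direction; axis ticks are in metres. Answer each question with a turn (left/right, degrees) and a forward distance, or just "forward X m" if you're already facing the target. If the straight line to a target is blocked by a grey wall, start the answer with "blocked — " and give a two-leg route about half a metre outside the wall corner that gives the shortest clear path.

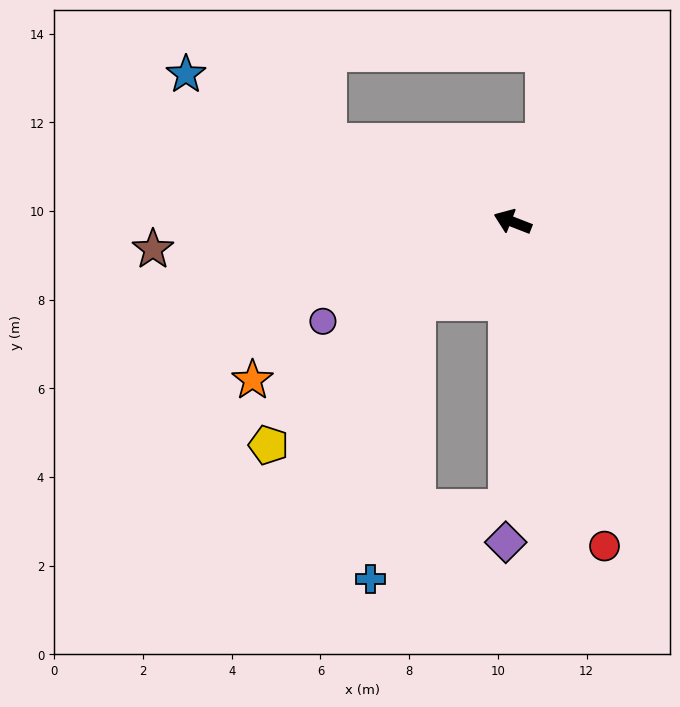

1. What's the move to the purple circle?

turn left 49°, forward 4.8 m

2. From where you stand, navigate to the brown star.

turn left 26°, forward 8.1 m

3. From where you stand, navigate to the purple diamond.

turn left 110°, forward 7.2 m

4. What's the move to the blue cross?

blocked — turn left 61°, forward 2.8 m, then turn left 41°, forward 6.3 m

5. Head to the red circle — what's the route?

turn left 127°, forward 7.6 m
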